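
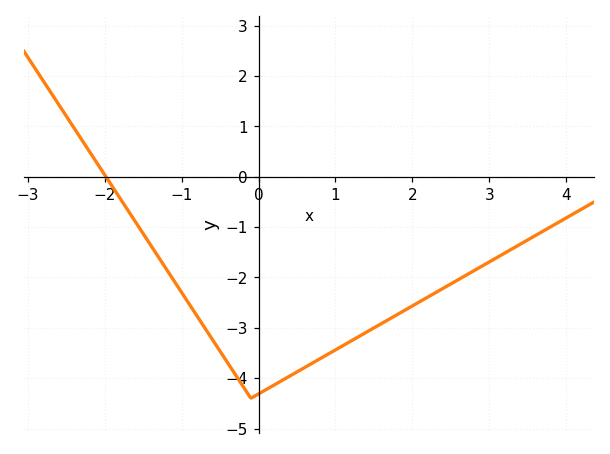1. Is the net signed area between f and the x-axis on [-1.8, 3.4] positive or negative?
negative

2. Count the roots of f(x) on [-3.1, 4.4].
1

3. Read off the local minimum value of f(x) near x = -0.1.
-4.4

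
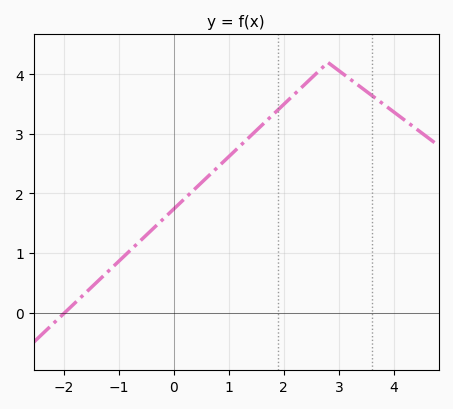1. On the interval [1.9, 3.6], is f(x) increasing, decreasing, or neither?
neither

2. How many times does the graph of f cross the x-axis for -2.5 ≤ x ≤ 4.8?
1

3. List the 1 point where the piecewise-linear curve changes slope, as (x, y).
(2.8, 4.2)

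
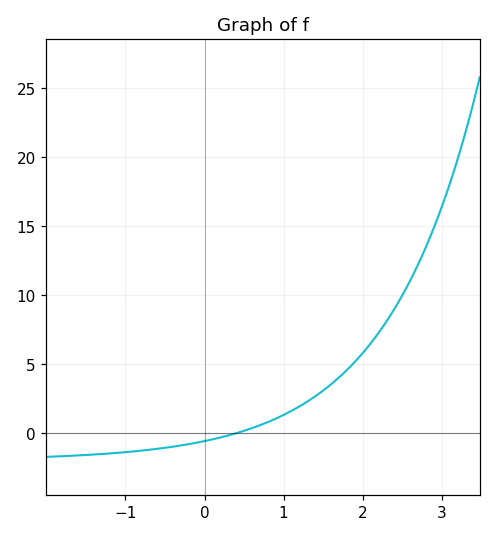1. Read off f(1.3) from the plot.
2.5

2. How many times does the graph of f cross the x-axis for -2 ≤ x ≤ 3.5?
1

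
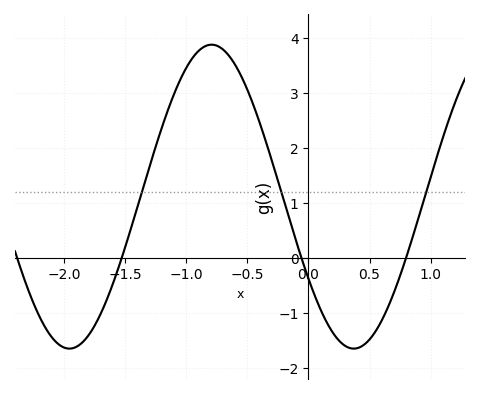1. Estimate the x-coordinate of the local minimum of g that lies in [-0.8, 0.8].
0.372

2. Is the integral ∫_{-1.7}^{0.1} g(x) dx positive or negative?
positive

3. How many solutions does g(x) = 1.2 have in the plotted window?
3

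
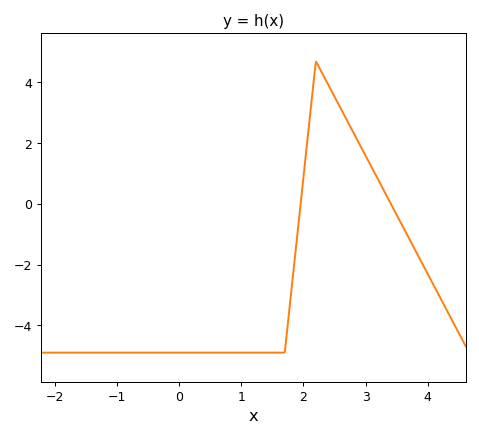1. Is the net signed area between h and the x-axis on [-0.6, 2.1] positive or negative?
negative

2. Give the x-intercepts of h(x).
2, 3.4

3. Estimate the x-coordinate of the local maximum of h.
2.2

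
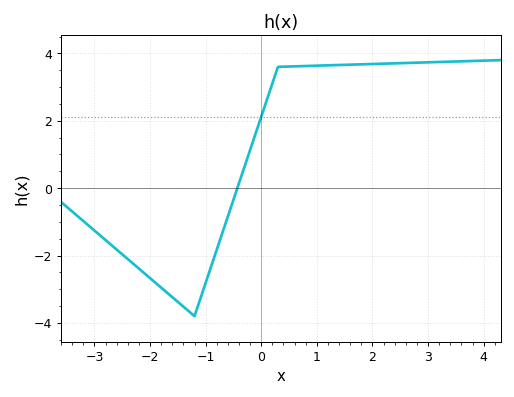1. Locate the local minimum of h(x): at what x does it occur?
-1.2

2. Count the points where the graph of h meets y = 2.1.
1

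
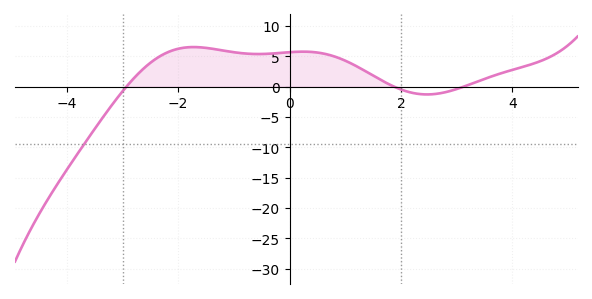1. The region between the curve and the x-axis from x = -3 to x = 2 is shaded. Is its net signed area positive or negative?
positive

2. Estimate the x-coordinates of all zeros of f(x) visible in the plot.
-3, 1.8, 3.2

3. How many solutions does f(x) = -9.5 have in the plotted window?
1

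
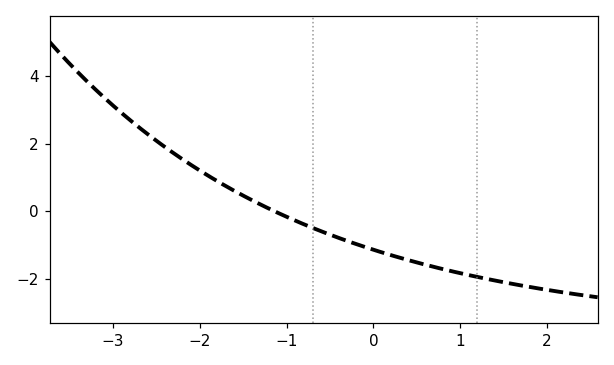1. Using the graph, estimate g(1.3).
-2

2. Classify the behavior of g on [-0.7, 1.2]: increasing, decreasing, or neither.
decreasing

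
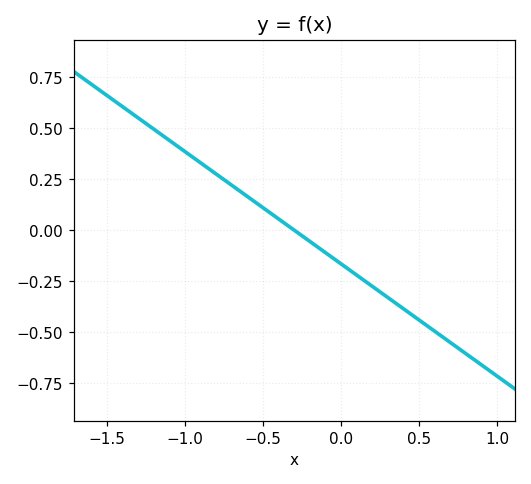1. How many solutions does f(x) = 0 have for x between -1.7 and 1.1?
1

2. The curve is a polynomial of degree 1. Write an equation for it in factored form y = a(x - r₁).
y = -0.55(x + 0.3)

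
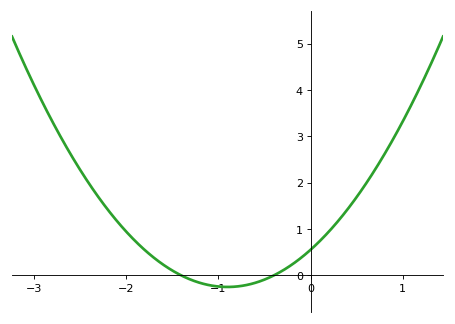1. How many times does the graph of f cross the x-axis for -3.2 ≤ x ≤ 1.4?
2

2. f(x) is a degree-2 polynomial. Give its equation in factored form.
y = 0.99(x + 1.4)(x + 0.4)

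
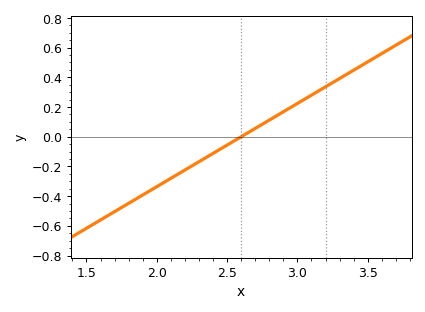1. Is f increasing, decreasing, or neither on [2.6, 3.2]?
increasing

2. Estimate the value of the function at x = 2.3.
-0.16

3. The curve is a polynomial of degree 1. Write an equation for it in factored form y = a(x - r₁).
y = 0.56(x - 2.6)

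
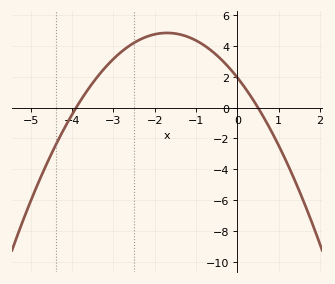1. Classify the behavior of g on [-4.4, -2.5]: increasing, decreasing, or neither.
increasing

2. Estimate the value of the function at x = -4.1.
-0.92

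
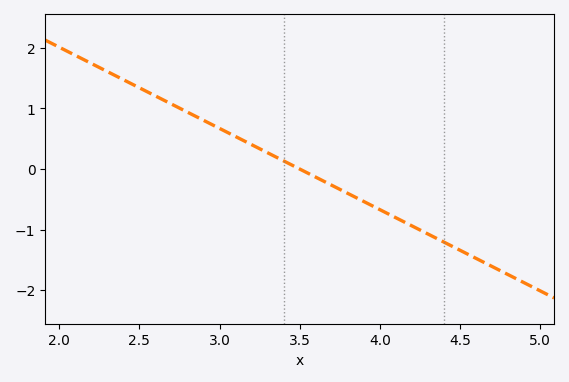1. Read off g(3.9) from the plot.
-0.536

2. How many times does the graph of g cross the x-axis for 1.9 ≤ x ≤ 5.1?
1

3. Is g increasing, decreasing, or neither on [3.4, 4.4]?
decreasing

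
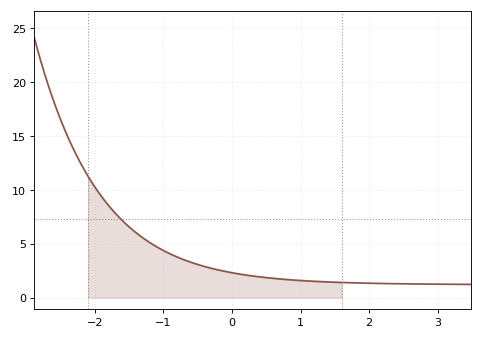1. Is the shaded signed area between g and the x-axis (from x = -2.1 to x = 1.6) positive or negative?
positive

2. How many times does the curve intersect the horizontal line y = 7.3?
1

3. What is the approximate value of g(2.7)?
1.5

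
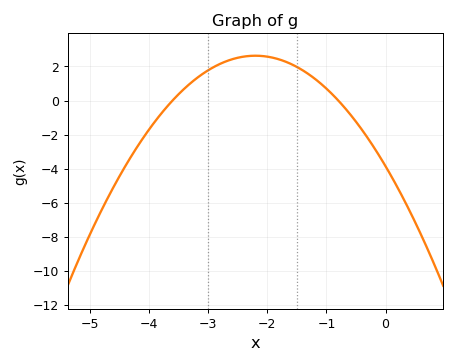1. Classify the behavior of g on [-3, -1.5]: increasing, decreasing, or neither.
neither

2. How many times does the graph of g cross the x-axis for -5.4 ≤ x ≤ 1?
2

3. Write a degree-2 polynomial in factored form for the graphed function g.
y = -1.34(x + 3.6)(x + 0.8)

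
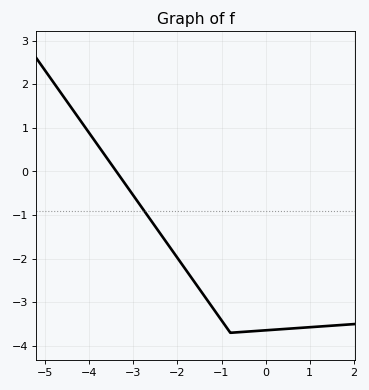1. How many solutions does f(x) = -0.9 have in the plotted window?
1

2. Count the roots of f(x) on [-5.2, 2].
1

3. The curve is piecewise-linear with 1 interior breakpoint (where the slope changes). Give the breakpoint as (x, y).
(-0.8, -3.7)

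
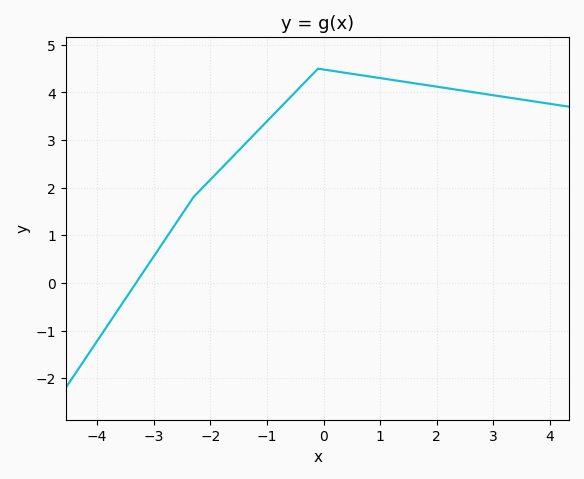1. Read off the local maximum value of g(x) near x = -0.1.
4.5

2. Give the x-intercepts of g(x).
-3.31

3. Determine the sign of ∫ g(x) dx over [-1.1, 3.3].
positive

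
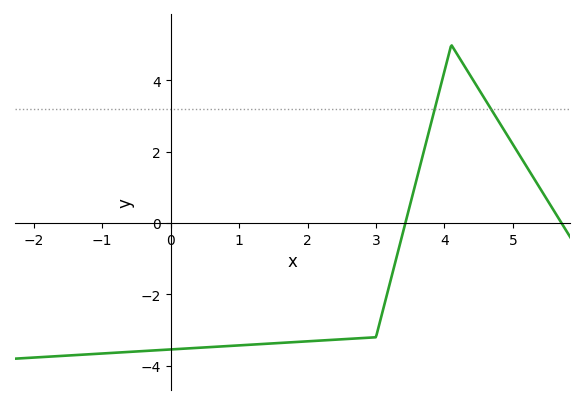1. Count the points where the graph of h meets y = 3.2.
2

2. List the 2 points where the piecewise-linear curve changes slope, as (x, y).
(3, -3.2); (4.1, 5)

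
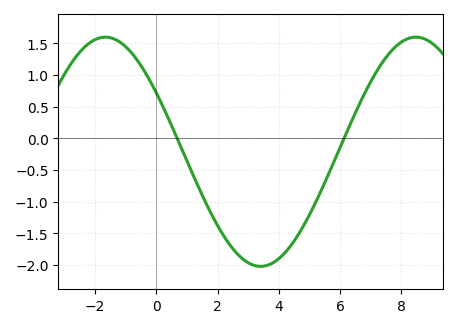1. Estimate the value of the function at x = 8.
1.52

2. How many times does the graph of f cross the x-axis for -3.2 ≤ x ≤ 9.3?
2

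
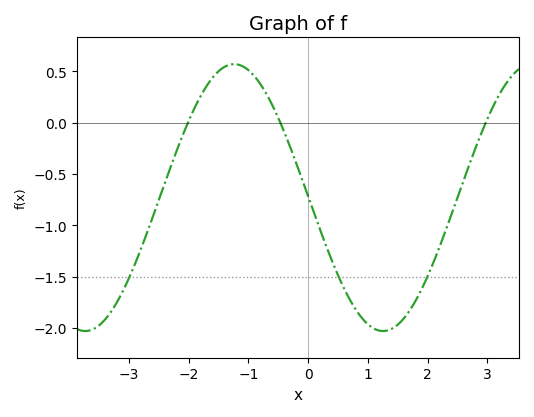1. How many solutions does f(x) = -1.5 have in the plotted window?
3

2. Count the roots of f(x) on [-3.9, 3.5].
3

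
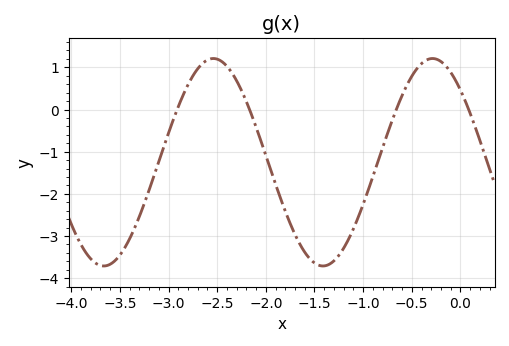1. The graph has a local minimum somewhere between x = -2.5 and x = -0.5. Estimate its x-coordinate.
-1.4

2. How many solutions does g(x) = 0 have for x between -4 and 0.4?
4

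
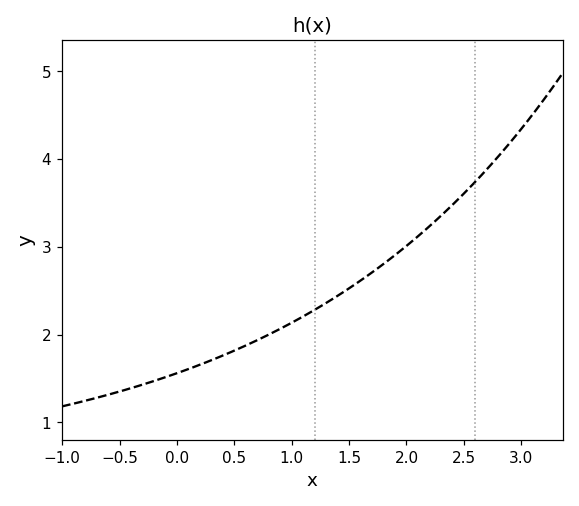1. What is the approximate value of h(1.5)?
2.5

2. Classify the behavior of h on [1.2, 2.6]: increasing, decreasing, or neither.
increasing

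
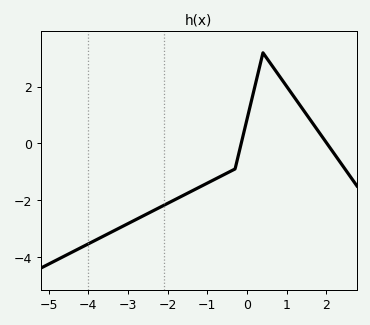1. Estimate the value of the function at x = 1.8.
0.4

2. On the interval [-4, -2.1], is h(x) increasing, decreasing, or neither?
increasing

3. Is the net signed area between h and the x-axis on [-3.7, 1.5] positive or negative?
negative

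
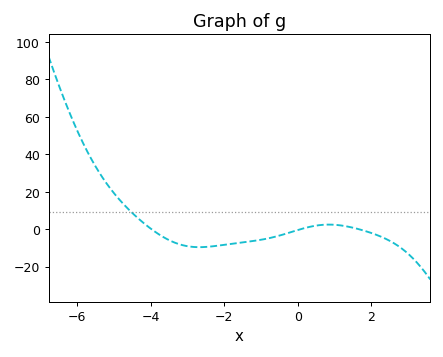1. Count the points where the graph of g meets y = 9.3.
1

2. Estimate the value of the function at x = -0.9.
-6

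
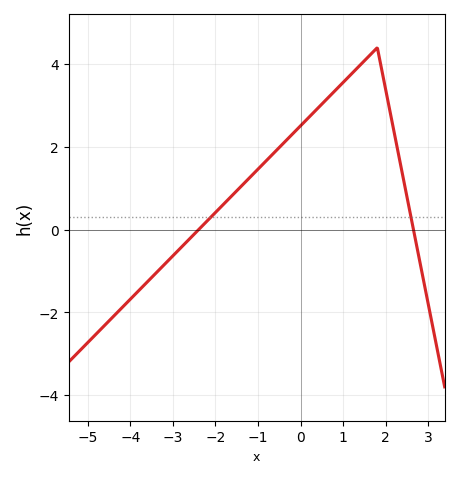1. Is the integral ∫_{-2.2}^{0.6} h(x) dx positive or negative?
positive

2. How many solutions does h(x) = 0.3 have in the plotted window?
2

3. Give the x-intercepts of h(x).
-2.4, 2.6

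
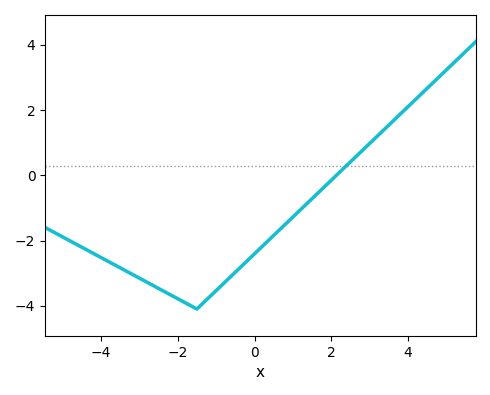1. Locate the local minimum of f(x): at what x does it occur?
-1.4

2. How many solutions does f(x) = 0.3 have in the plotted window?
1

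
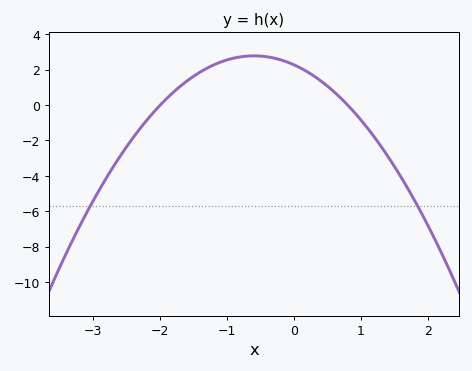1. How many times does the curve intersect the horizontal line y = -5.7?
2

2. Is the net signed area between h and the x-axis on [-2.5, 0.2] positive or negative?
positive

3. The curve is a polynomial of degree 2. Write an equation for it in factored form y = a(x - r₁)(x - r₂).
y = -1.42(x + 2)(x - 0.8)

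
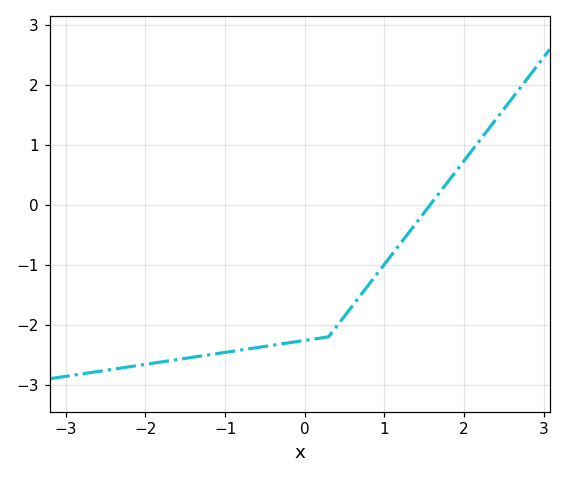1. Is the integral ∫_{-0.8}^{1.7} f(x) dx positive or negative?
negative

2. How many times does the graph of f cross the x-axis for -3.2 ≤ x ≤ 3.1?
1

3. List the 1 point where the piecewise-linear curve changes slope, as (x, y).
(0.3, -2.2)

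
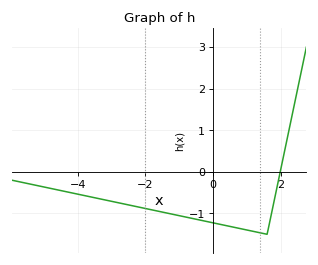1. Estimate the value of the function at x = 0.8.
-1.4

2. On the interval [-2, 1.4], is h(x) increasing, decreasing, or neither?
decreasing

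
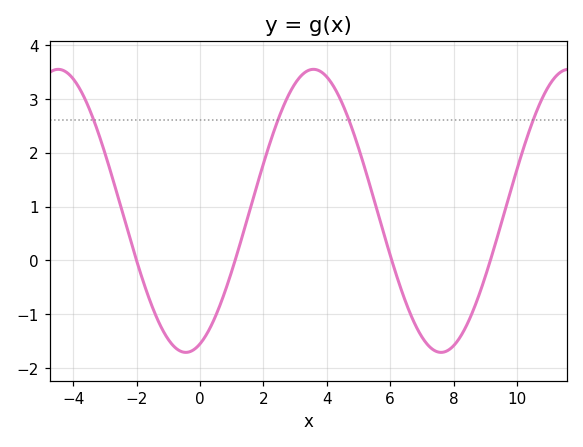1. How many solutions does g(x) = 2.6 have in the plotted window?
4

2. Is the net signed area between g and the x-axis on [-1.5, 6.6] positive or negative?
positive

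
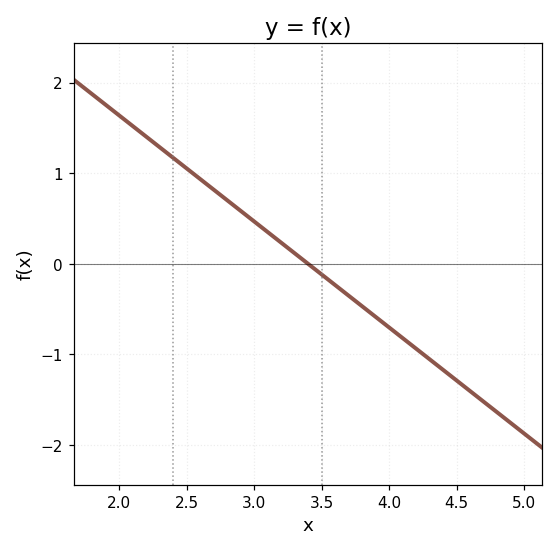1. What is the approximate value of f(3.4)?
0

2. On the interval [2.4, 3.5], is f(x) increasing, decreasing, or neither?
decreasing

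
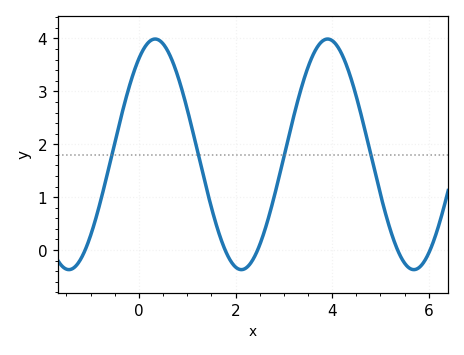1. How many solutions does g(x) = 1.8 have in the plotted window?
4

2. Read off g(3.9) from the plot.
4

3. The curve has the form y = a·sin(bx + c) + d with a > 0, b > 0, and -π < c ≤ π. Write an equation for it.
y = 2.18sin(1.8x + 0.98) + 1.81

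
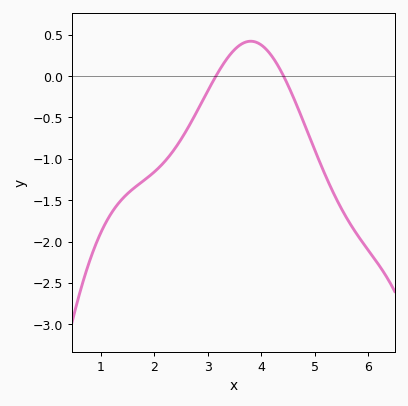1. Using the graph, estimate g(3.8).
0.421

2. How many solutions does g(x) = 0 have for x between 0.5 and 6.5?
2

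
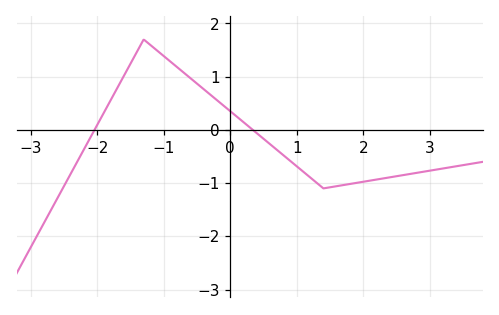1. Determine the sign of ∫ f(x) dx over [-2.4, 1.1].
positive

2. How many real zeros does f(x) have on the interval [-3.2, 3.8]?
2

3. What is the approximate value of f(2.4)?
-0.9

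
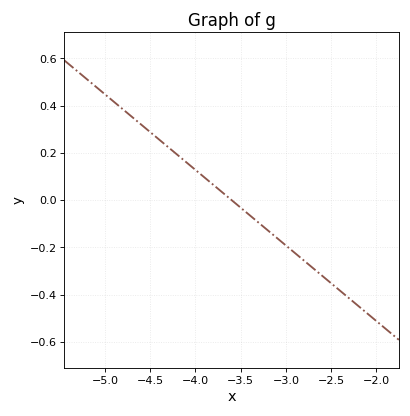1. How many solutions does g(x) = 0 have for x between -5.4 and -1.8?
1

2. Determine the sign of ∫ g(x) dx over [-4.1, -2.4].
negative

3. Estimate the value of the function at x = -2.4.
-0.38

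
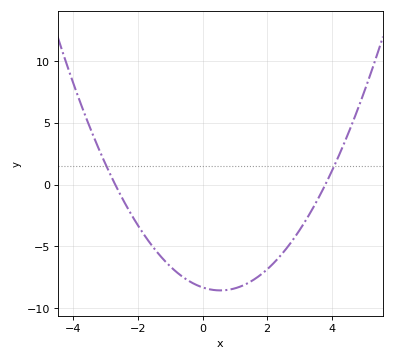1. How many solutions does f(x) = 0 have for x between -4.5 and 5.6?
2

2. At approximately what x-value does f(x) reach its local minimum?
0.55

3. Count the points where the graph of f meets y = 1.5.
2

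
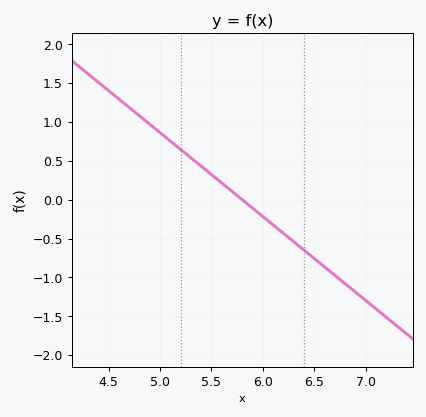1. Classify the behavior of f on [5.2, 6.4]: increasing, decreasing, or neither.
decreasing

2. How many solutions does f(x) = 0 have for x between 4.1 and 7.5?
1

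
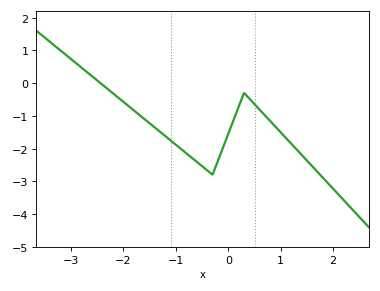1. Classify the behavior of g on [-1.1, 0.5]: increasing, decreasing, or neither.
neither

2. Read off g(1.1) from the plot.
-1.7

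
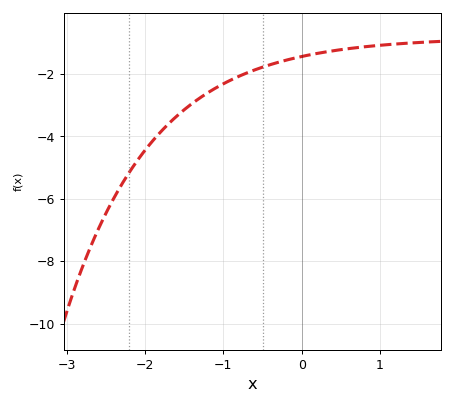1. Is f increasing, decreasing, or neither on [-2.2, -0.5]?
increasing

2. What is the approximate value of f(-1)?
-2.32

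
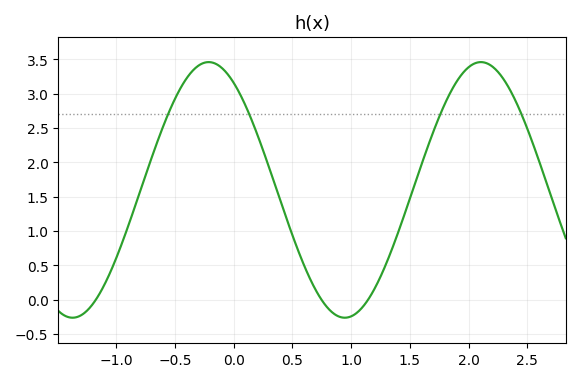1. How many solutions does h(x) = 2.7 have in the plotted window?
4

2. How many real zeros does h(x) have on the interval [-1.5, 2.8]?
3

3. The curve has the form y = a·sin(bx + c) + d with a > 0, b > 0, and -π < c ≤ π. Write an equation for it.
y = 1.86sin(2.7x + 2.2) + 1.6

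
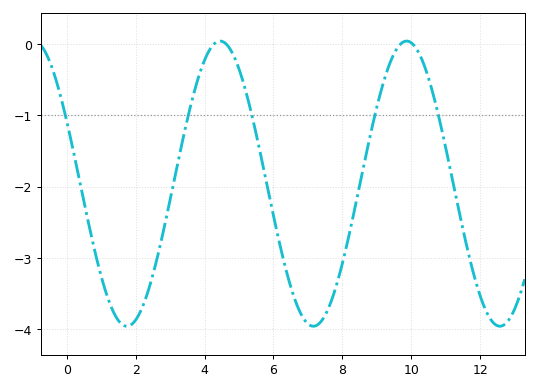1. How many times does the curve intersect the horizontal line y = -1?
5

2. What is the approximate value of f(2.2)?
-3.69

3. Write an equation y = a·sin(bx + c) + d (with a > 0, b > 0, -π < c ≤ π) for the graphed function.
y = 2sin(1.16x + 2.69) - 1.96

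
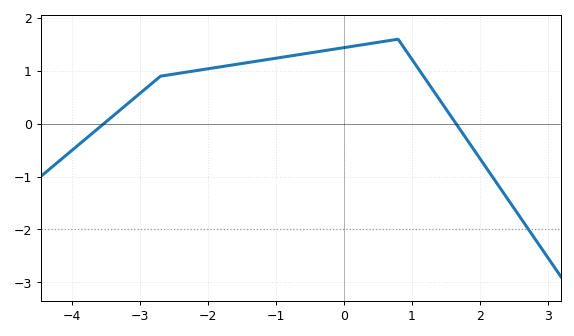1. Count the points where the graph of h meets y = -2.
1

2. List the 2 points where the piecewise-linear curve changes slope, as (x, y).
(-2.7, 0.9); (0.8, 1.6)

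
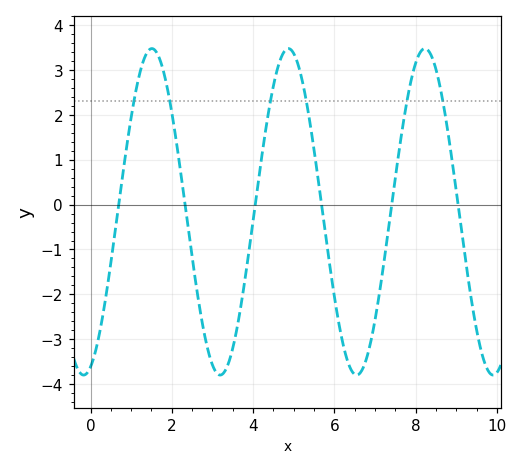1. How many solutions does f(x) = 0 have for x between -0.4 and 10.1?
6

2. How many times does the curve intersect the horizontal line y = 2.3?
6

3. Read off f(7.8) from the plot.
2.37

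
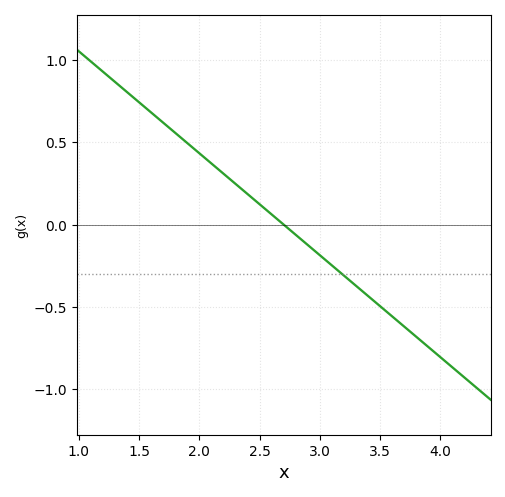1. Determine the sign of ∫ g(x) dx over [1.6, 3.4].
positive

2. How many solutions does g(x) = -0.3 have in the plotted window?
1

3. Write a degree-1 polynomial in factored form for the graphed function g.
y = -0.62(x - 2.7)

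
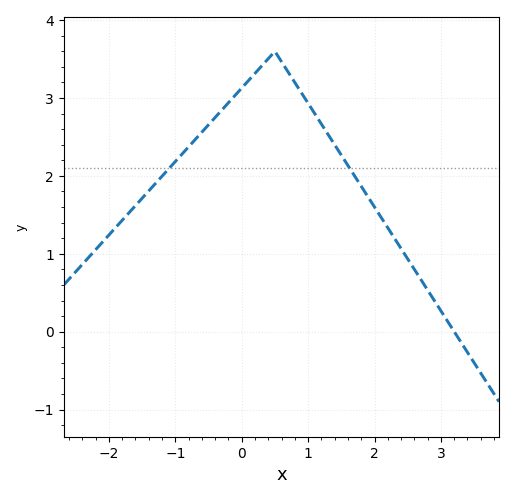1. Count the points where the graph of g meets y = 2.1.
2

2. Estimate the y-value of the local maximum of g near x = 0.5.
3.6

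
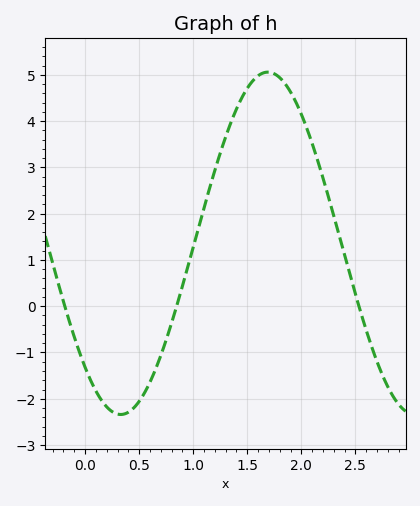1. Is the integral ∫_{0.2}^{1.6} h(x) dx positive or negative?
positive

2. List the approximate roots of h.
-0.2, 0.85, 2.55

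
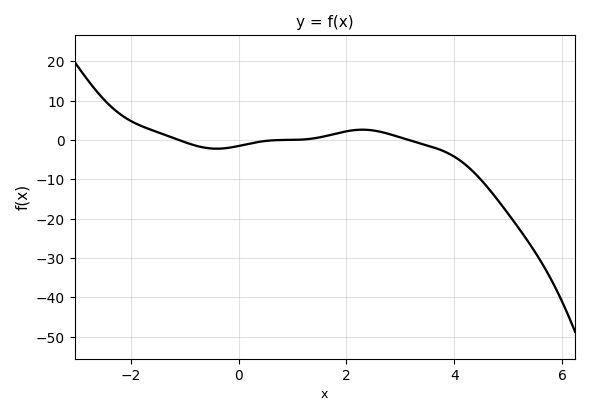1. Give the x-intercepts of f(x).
-1.2, 0.8, 3.2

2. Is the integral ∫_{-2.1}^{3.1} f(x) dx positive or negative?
positive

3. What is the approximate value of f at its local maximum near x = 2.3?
3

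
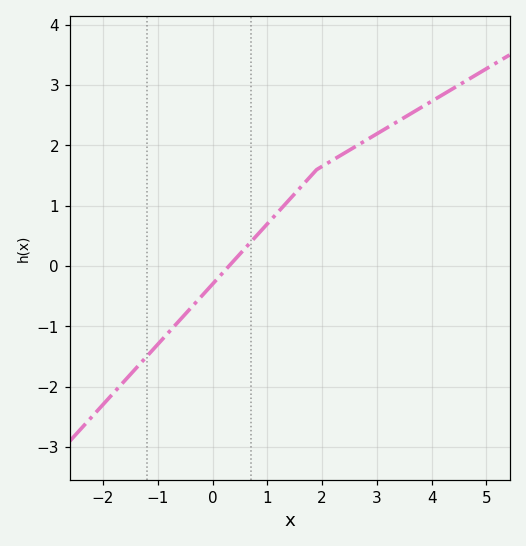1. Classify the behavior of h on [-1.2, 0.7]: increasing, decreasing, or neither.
increasing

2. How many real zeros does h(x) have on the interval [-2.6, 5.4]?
1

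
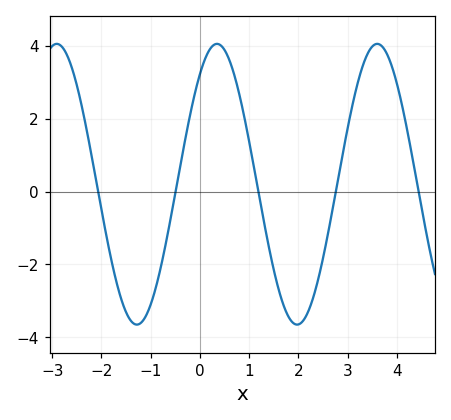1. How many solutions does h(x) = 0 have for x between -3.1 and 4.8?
5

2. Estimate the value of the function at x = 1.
1.37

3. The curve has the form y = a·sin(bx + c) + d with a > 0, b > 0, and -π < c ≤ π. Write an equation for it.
y = 3.85sin(1.93x + 0.902) + 0.2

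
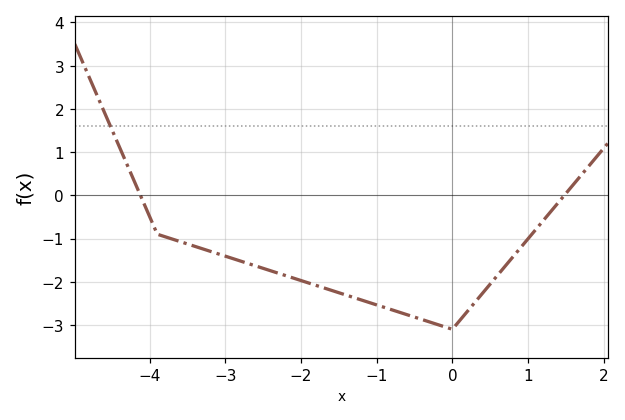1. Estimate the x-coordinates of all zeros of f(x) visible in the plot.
-4.12, 1.48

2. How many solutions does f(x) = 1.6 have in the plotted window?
1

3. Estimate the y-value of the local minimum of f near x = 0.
-3.1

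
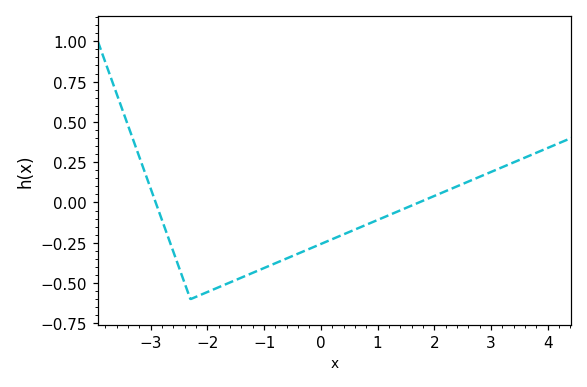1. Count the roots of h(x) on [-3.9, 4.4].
2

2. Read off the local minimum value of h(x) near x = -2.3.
-0.6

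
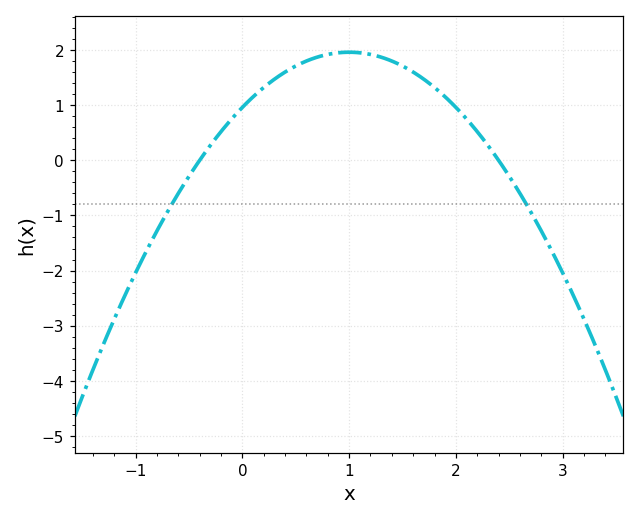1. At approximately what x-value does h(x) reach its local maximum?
1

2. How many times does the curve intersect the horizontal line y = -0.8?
2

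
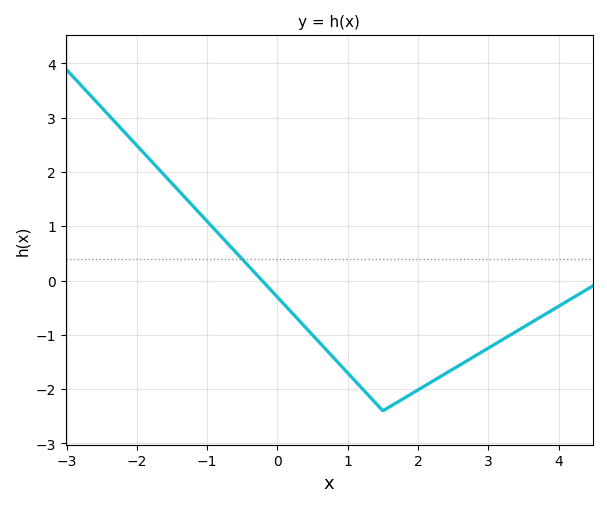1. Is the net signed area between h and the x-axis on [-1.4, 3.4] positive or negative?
negative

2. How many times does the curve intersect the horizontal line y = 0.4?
1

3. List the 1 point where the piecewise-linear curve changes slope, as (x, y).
(1.5, -2.4)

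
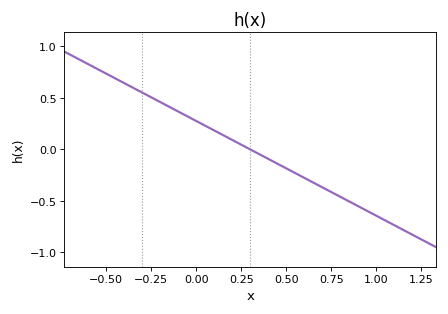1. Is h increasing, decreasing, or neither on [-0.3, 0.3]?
decreasing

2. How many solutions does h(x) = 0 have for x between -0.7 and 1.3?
1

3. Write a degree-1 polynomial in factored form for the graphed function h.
y = -0.92(x - 0.3)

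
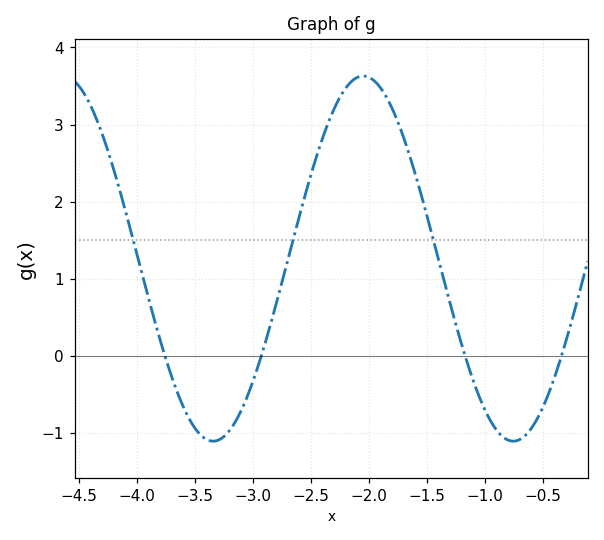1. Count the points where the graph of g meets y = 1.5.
3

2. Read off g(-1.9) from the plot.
3.47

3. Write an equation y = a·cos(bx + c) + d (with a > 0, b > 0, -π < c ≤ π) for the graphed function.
y = 2.37cos(2.43x - 1.3) + 1.26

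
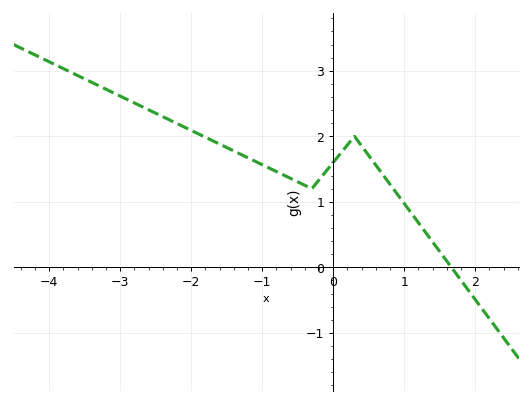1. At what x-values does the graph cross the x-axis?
1.66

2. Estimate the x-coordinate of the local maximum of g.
0.299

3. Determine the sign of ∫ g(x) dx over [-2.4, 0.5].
positive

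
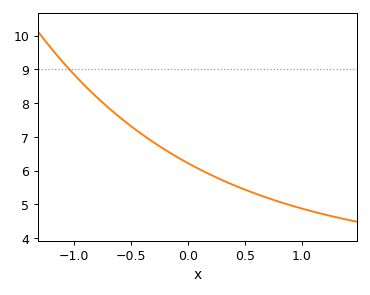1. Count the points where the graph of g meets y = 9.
1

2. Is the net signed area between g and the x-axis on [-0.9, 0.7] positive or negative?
positive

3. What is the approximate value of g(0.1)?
6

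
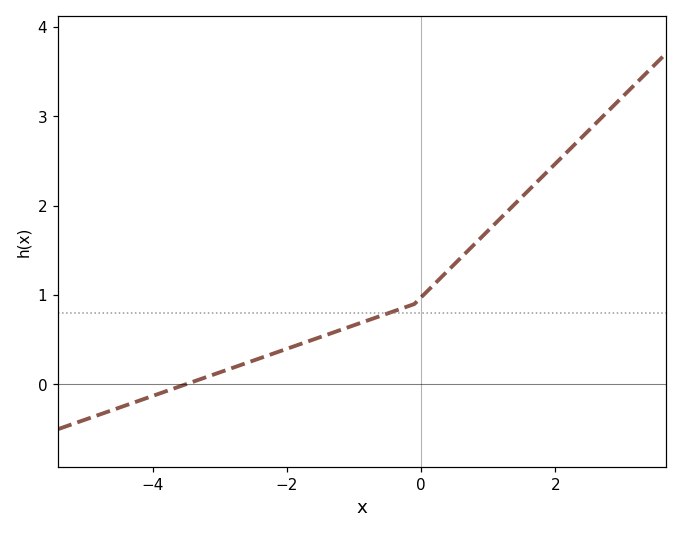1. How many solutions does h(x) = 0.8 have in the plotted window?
1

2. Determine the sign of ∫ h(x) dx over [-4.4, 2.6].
positive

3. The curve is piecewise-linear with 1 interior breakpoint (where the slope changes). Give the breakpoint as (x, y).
(-0.1, 0.9)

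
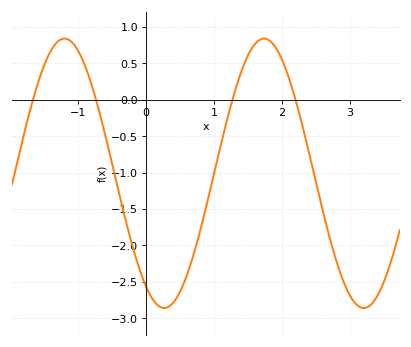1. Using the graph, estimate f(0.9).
-1.4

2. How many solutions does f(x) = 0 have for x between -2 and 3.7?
4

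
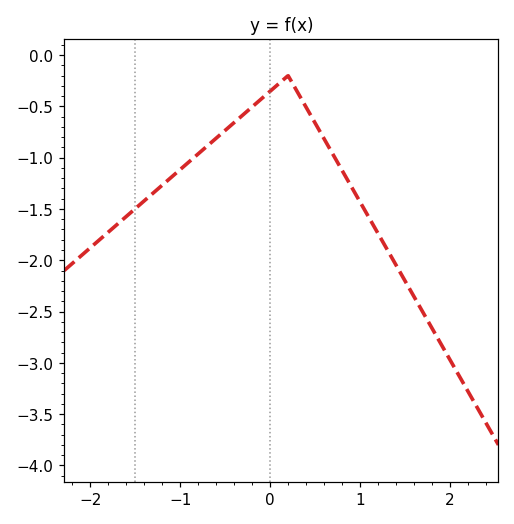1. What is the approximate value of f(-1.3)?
-1.35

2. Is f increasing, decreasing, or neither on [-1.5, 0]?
increasing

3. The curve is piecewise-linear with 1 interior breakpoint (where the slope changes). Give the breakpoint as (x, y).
(0.2, -0.2)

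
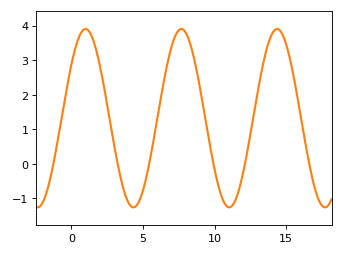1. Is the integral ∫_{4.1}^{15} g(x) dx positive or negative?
positive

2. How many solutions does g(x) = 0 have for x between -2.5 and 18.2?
6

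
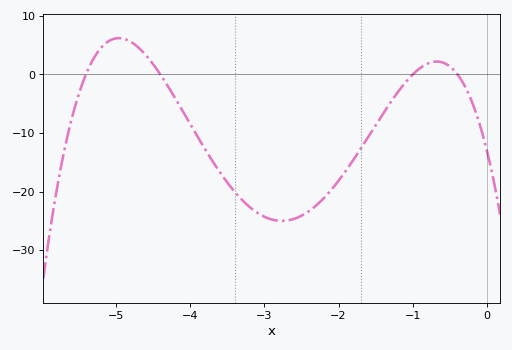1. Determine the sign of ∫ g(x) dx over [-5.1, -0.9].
negative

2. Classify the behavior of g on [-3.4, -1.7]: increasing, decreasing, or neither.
neither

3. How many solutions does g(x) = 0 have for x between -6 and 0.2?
4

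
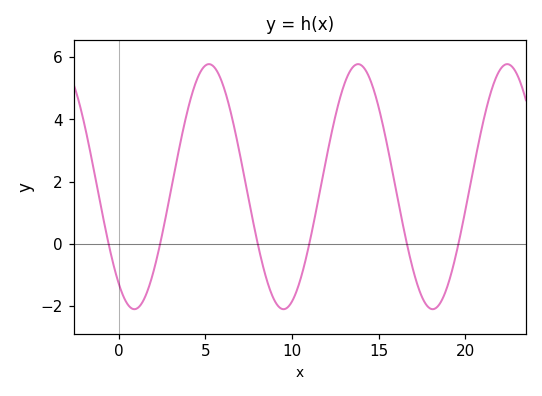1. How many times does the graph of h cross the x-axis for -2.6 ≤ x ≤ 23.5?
6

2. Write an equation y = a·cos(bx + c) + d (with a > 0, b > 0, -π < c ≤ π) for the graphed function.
y = 3.94cos(0.73x + 2.5) + 1.84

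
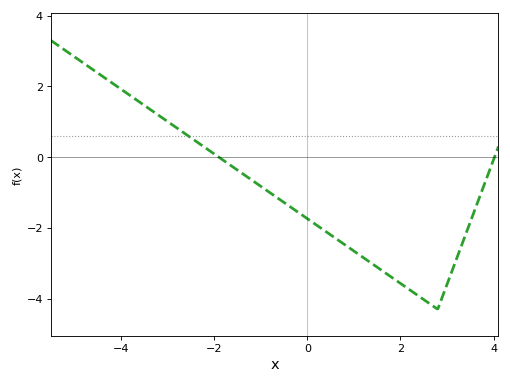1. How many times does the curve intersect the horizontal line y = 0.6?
1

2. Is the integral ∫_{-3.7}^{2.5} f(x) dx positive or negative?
negative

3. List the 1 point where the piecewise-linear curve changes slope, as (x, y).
(2.8, -4.3)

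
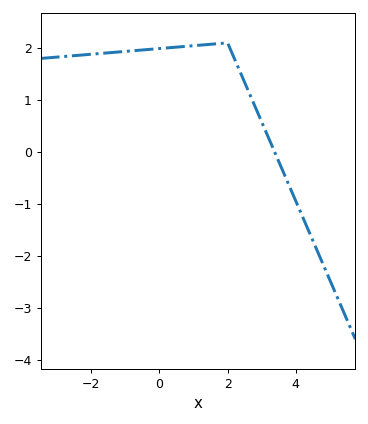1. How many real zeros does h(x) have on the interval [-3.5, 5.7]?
1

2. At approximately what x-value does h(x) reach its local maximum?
2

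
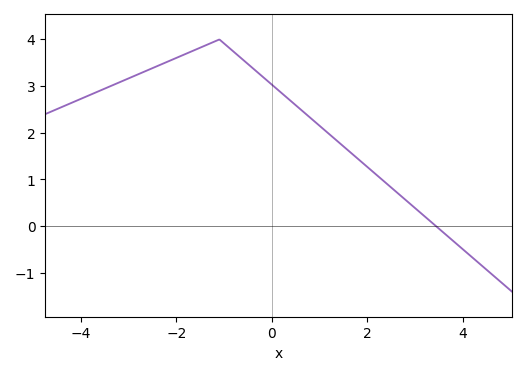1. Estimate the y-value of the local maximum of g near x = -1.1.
4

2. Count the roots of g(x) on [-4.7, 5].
1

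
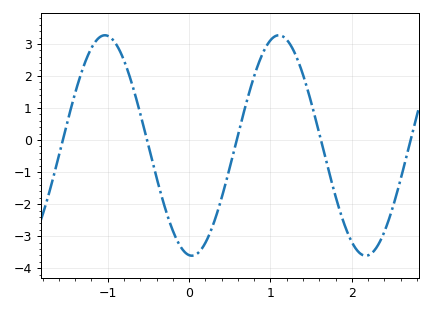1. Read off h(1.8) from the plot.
-1.8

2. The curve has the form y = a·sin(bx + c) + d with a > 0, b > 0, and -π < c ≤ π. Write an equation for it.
y = 3.44sin(2.9x - 1.7) - 0.17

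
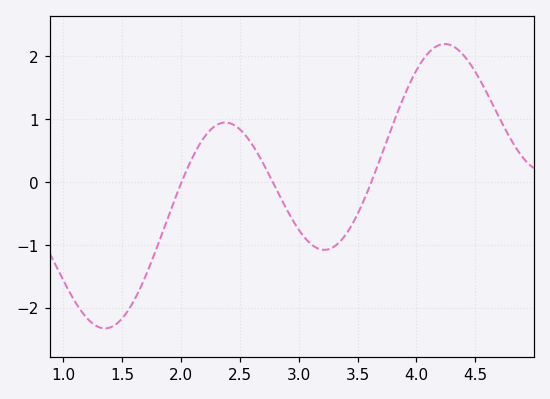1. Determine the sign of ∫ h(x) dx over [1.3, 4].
negative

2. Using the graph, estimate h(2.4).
0.9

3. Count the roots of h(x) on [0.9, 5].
3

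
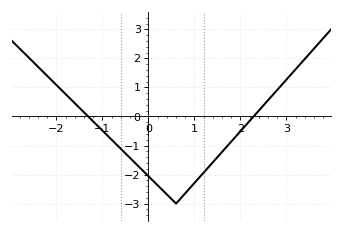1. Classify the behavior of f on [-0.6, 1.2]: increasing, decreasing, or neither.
neither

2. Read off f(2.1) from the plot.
-0.3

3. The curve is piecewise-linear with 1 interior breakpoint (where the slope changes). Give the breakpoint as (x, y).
(0.6, -3)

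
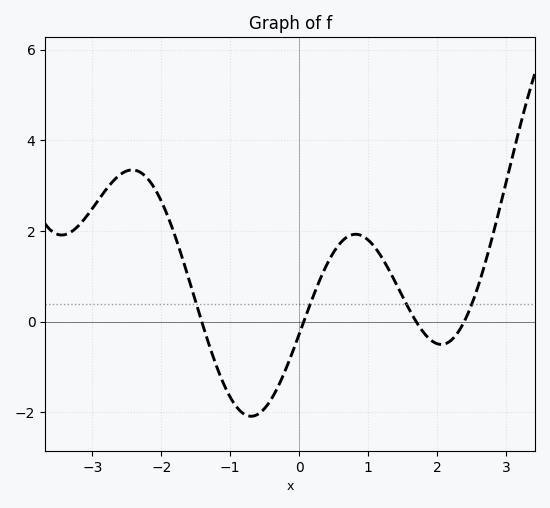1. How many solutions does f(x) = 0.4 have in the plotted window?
4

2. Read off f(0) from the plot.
-0.272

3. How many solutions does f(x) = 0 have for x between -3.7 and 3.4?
4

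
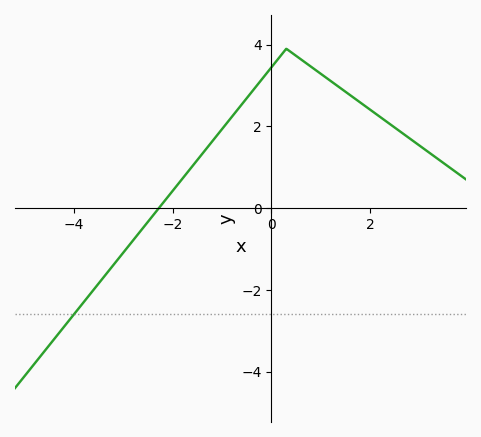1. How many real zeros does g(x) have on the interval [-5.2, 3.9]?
1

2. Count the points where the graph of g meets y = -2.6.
1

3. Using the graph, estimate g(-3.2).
-1.39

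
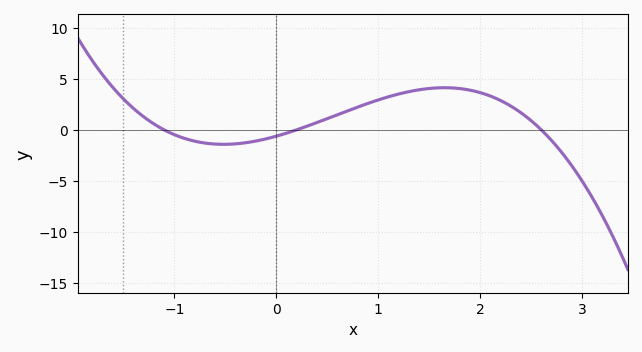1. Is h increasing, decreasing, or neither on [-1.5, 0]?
neither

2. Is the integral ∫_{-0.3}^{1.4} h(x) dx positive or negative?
positive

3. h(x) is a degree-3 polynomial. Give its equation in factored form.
y = -1.09(x + 1.1)(x - 0.2)(x - 2.6)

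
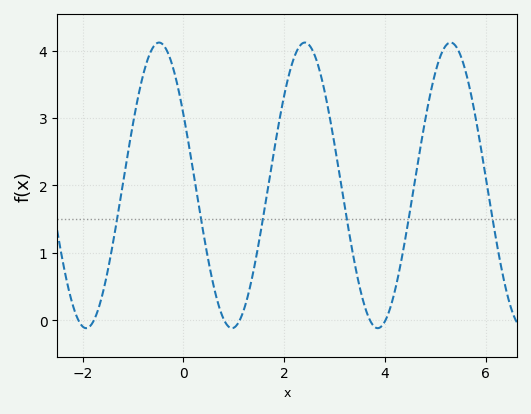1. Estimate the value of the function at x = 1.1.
-0.028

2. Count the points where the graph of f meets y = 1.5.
6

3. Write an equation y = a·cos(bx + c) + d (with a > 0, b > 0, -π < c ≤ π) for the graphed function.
y = 2.12cos(2.17x + 1.05) + 2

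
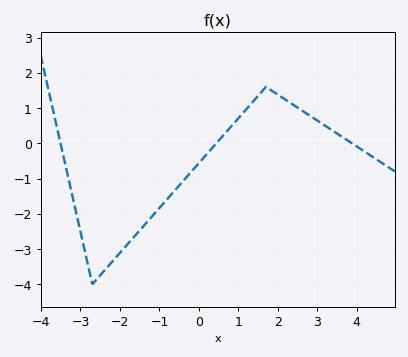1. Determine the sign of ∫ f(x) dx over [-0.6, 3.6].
positive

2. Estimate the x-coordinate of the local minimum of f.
-2.7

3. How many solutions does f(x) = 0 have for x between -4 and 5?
3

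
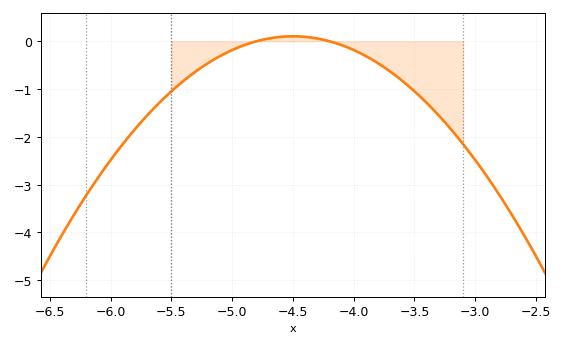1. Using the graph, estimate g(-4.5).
0.1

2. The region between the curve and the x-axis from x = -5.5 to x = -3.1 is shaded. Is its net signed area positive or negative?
negative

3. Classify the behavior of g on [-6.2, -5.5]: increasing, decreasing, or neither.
increasing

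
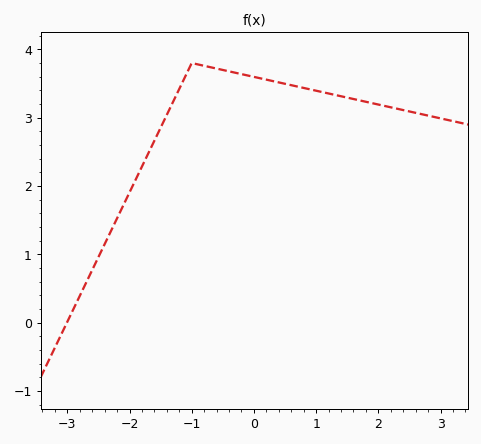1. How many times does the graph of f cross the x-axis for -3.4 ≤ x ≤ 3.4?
1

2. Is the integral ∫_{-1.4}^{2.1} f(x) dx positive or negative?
positive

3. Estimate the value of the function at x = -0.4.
3.68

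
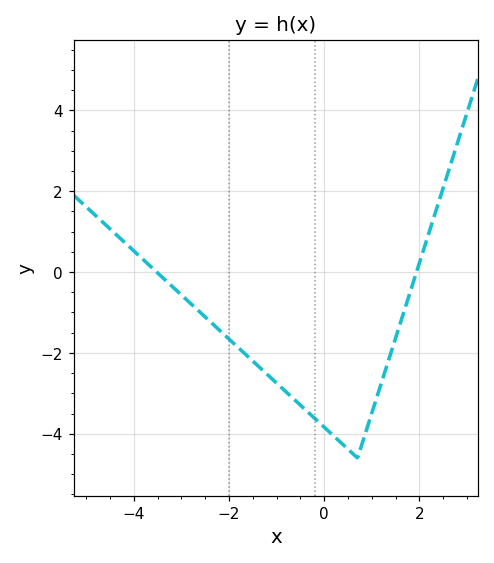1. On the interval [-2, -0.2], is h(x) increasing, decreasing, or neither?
decreasing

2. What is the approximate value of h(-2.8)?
-0.786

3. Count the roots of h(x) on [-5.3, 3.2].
2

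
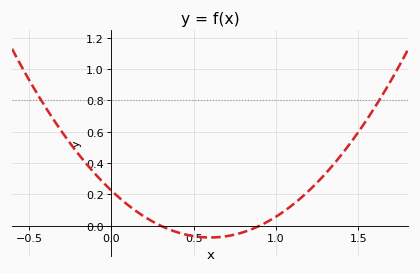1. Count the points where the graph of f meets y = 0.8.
2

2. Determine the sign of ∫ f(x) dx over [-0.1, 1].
positive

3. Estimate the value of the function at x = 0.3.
0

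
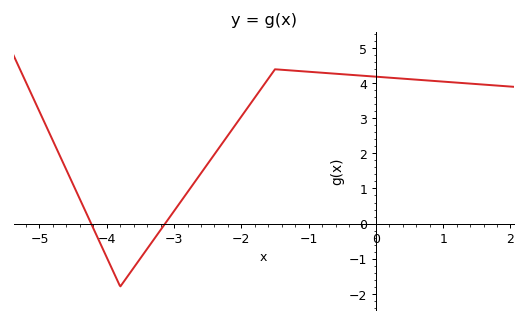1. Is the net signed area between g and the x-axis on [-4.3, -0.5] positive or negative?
positive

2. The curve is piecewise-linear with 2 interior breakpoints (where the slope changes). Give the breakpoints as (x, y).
(-3.8, -1.8); (-1.5, 4.4)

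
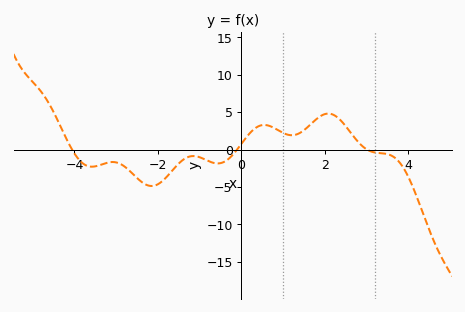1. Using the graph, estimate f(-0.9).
-1.26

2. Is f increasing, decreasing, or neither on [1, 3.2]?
neither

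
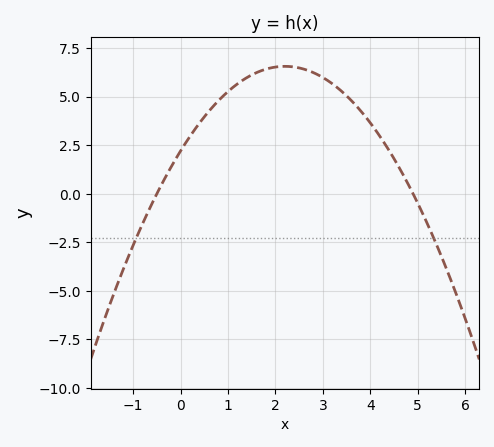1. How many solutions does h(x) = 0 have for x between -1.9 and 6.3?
2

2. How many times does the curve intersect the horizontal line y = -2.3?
2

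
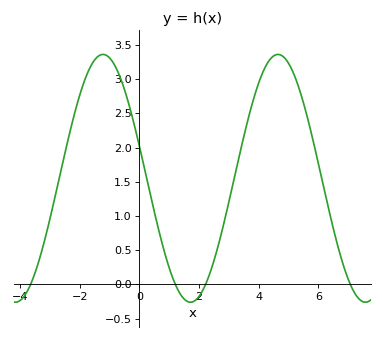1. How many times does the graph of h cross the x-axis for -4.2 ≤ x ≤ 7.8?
4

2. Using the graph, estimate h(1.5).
-0.214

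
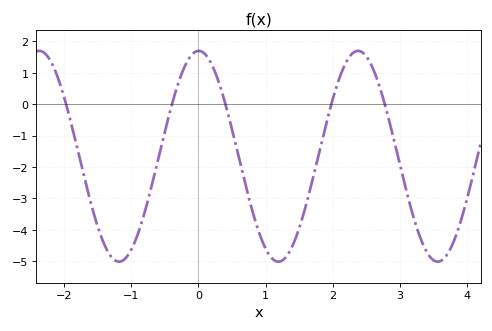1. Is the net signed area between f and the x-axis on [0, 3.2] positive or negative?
negative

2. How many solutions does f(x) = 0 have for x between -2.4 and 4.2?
5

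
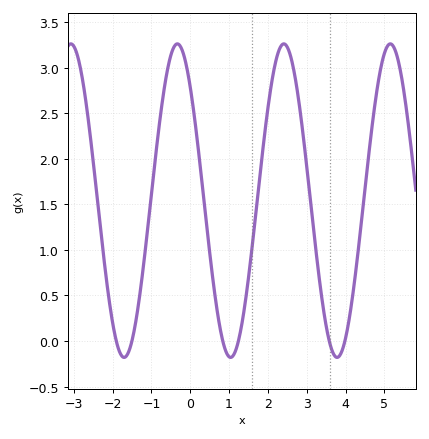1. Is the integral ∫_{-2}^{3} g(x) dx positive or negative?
positive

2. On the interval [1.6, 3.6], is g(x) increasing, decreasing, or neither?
neither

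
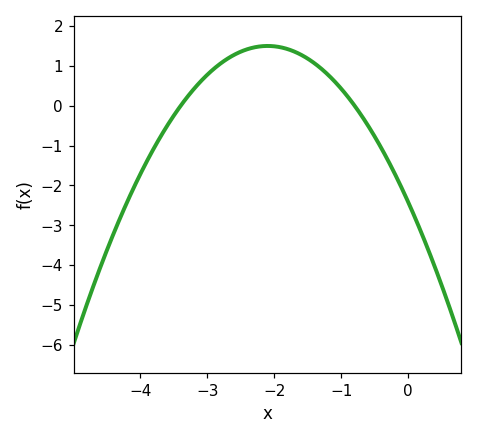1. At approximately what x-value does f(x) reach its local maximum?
-2.1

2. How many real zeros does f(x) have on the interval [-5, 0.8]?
2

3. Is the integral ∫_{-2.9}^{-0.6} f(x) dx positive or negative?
positive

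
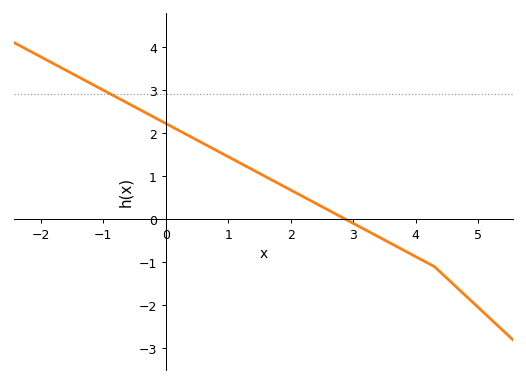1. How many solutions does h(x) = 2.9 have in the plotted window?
1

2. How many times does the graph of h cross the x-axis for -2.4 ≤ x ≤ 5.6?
1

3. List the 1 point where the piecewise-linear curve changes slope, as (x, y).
(4.3, -1.1)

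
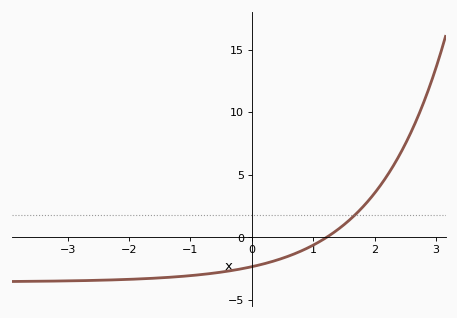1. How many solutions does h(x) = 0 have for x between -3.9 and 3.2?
1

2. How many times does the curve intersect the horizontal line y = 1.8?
1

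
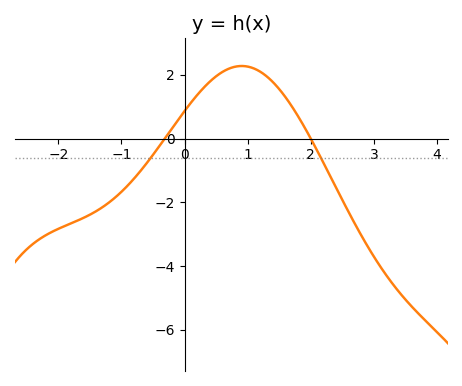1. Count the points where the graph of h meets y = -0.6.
2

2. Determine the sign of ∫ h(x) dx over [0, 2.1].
positive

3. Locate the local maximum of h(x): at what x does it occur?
0.905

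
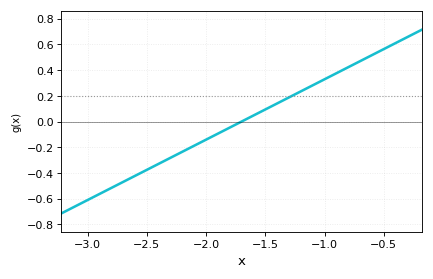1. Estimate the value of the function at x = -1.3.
0.188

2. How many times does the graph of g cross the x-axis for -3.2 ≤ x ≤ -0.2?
1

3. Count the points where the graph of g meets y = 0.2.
1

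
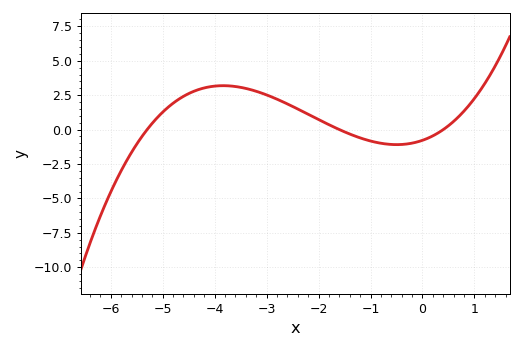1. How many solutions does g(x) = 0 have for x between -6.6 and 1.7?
3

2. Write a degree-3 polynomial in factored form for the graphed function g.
y = 0.23(x + 5.3)(x + 1.6)(x - 0.4)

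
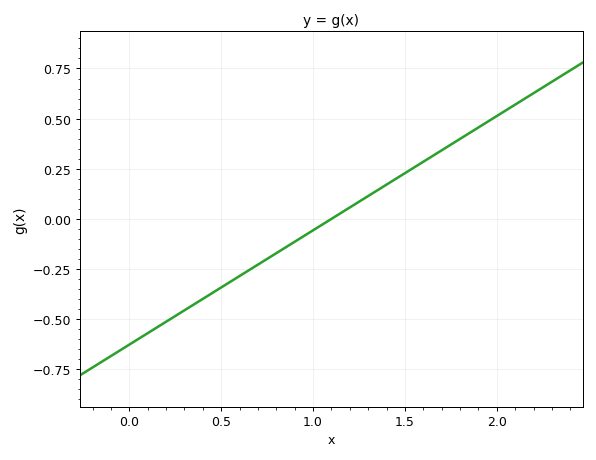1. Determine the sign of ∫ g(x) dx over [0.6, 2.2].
positive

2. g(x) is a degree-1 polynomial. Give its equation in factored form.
y = 0.57(x - 1.1)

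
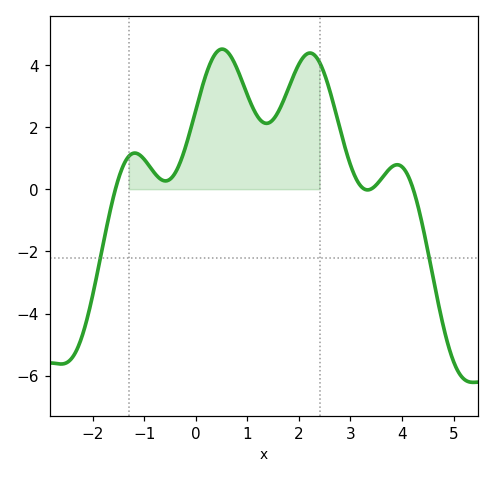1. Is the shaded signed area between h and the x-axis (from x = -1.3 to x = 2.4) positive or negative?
positive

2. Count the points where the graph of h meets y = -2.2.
2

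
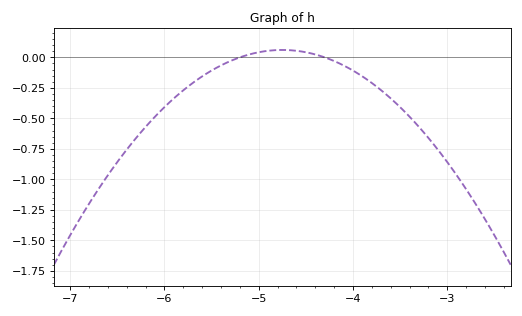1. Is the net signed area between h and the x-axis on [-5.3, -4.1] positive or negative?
positive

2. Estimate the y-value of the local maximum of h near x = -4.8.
0.061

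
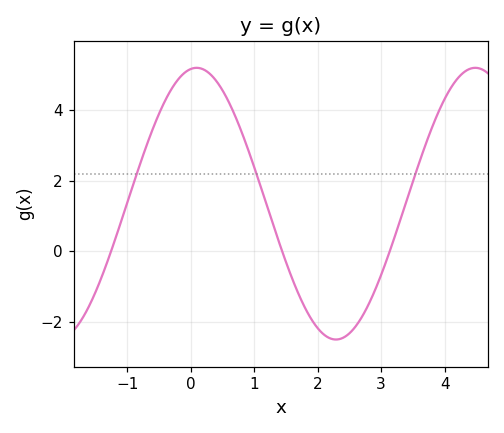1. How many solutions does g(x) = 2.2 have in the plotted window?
3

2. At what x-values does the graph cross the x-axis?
-1.26, 1.44, 3.14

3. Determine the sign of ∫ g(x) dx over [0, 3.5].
positive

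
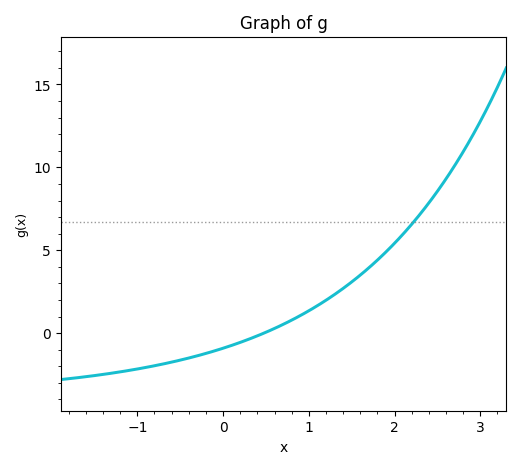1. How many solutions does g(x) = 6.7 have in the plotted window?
1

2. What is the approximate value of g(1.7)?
4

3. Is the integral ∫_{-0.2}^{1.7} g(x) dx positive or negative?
positive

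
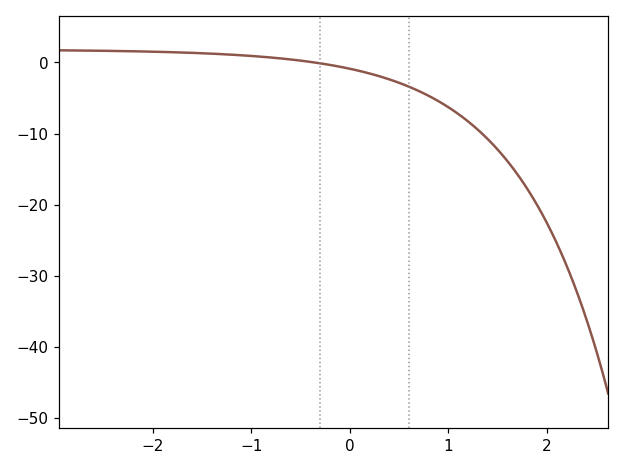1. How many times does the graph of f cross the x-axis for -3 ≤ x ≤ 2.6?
1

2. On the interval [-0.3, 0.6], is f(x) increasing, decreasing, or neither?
decreasing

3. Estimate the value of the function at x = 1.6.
-13.9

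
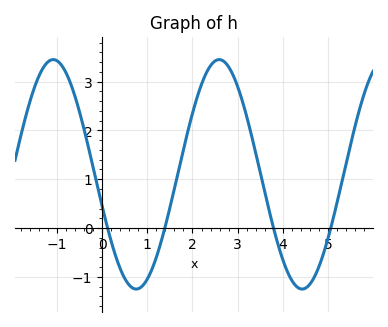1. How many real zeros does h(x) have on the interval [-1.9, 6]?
4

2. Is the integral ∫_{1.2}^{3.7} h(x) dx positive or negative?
positive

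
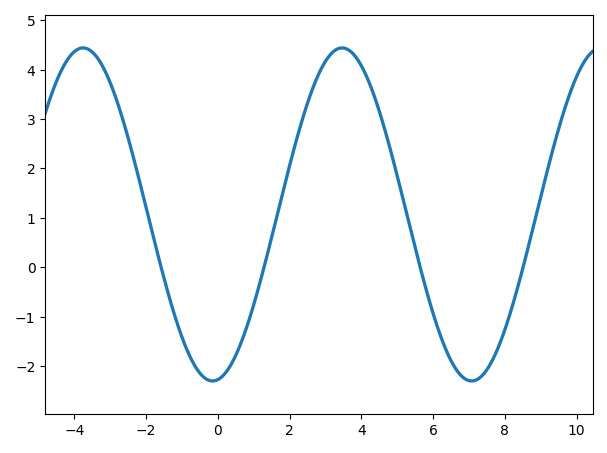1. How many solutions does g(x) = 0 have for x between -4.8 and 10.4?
4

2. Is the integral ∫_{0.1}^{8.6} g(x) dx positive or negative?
positive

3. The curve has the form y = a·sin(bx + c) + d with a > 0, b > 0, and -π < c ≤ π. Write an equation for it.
y = 3.37sin(0.87x - 1.4) + 1.07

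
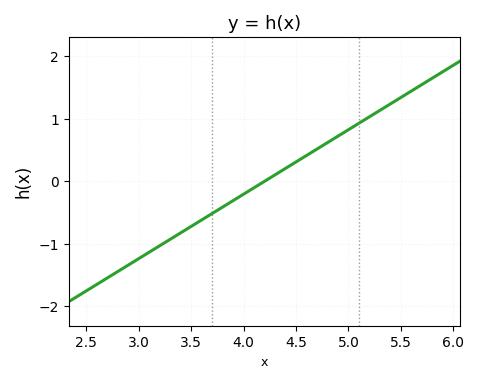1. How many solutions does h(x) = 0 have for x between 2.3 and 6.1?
1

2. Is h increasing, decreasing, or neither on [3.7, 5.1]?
increasing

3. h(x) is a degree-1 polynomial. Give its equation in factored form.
y = 1.03(x - 4.2)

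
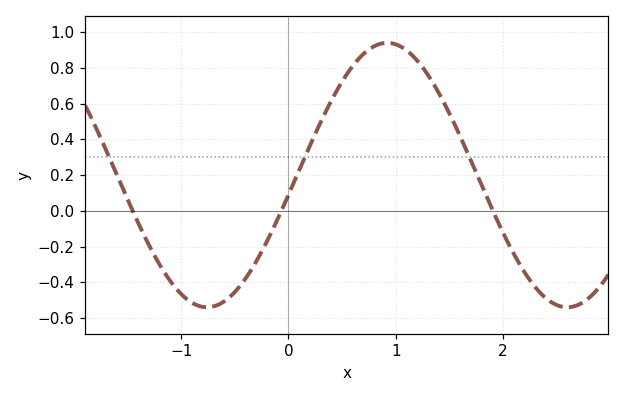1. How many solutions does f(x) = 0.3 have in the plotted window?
3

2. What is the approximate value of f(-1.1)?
-0.395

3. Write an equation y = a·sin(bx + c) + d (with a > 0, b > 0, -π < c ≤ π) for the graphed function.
y = 0.74sin(1.87x - 0.15) + 0.2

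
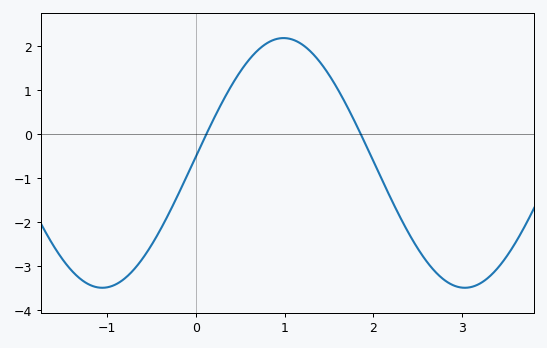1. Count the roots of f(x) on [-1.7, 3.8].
2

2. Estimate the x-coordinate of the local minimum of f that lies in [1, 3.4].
3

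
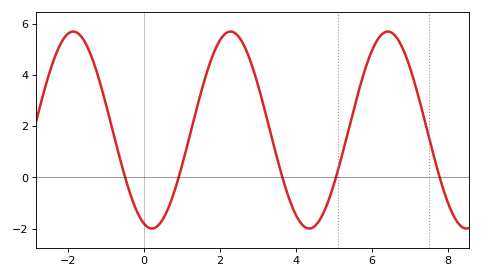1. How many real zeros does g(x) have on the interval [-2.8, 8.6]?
5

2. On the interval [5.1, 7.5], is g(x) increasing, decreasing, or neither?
neither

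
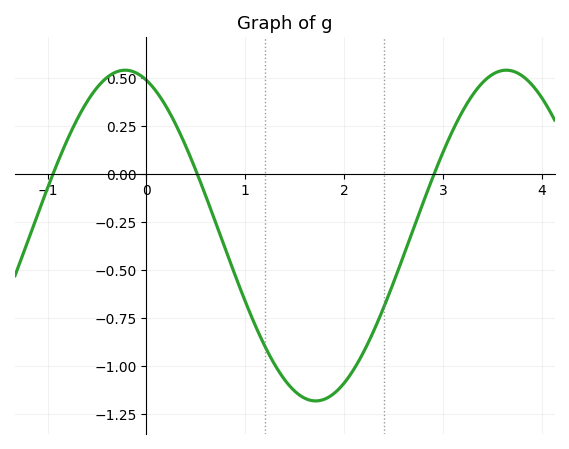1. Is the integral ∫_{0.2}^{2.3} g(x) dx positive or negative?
negative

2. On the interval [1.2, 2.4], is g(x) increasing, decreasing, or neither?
neither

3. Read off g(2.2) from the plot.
-0.923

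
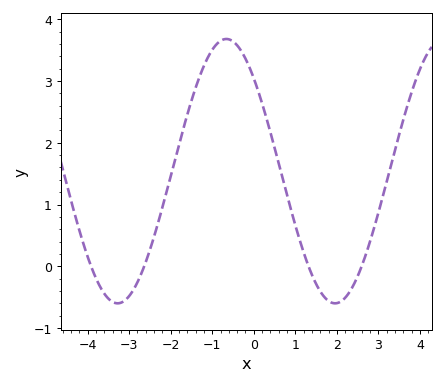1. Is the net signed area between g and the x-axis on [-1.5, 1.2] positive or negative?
positive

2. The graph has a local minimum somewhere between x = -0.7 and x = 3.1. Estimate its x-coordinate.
2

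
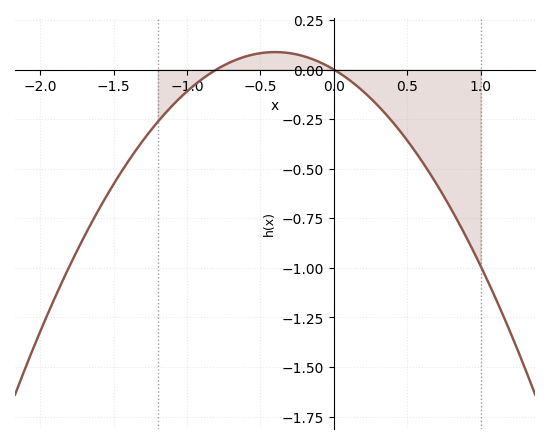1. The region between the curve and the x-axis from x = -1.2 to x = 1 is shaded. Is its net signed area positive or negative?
negative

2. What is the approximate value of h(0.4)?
-0.26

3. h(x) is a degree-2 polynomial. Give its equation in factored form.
y = -0.55(x + 0.8)(x - 0)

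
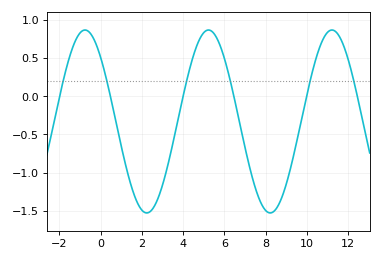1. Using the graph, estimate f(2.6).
-1.45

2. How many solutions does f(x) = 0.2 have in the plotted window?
6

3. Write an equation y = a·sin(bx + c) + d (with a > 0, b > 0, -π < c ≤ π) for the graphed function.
y = 1.2sin(1.1x + 2.4) - 0.33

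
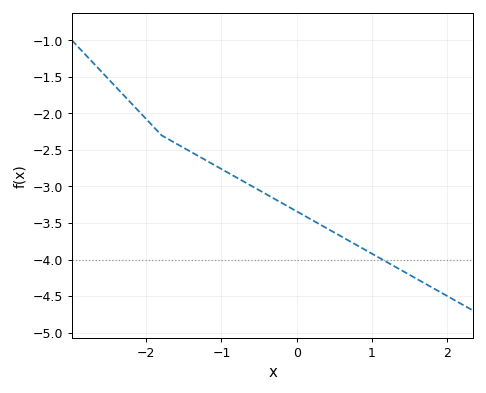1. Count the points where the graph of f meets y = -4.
1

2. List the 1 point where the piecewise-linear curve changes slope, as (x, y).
(-1.8, -2.3)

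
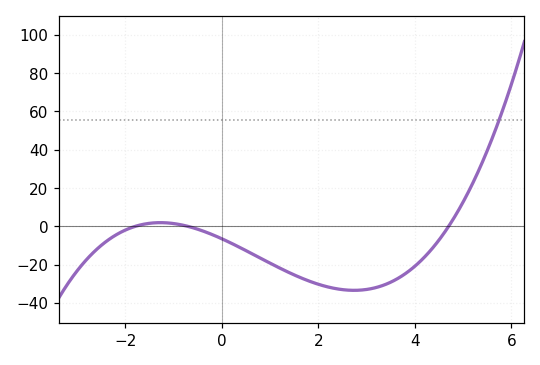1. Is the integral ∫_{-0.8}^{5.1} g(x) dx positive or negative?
negative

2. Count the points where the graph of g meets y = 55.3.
1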